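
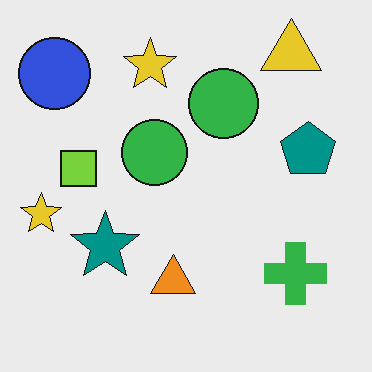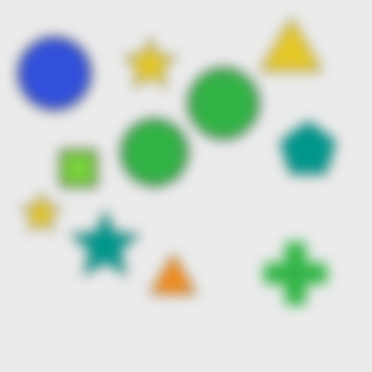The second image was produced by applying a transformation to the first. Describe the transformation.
This is the original image strongly gaussian-blurred.

Shape edges and outlines are uniformly softened across the whole image.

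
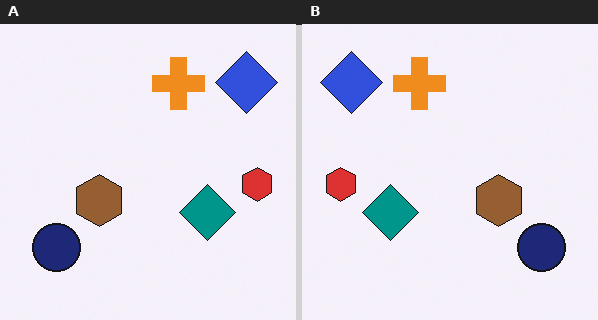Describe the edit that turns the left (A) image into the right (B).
The right (B) image is the left (A) flipped horizontally (left ↔ right).

The red hexagon is in the right of the left (A) image and the left of the right (B) — shapes on opposite sides of the vertical midline have swapped in a mirror flip.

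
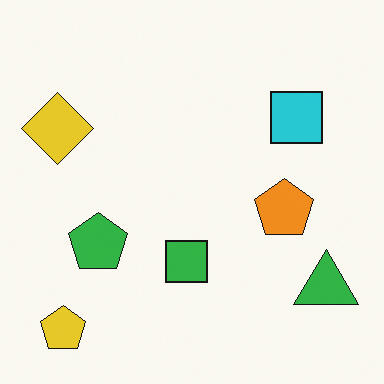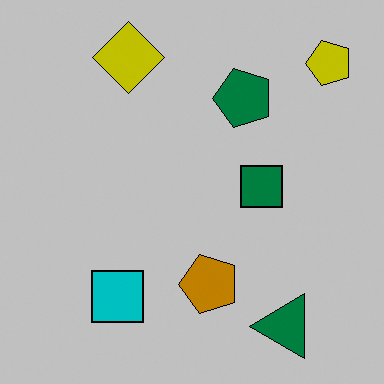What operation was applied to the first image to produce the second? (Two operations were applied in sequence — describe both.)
It was transposed (reflected across the top-left ↔ bottom-right diagonal), then heavily posterized to just a handful of flat colors.

Shapes have swapped their row and column positions — what was in the top-right is now in the bottom-left — a diagonal reflection. Each flat color has snapped to a coarser quantized level — most visibly, the near-white background has dropped to a flat grey.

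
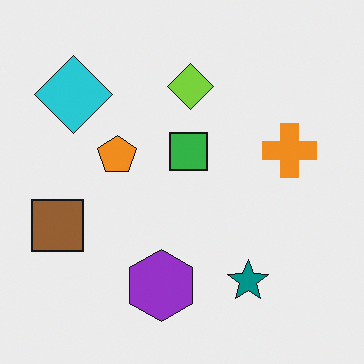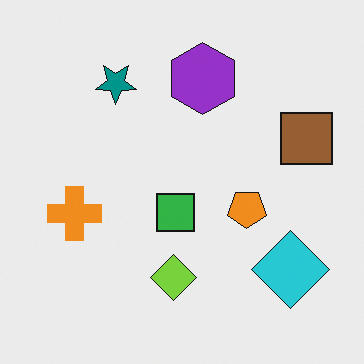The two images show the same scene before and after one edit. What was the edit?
The image was rotated 180°.

The cyan diamond sits in the top-left of the first image and the bottom-right of the second — consistent with a whole-image 180° rotation.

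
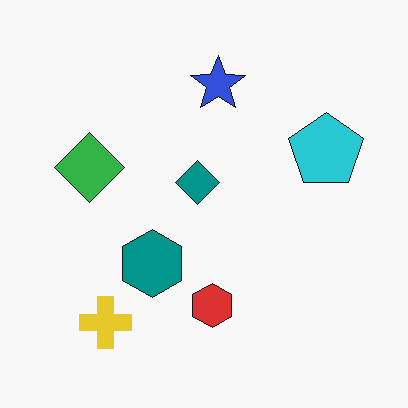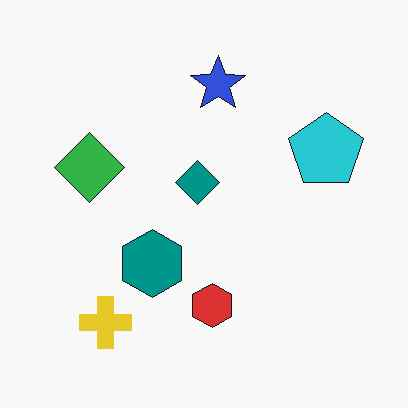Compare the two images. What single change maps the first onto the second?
The second image is the first given moderate JPEG compression.

Blocky 8×8 compression artifacts appear around shape edges and the flat background shows ringing — characteristic JPEG degradation.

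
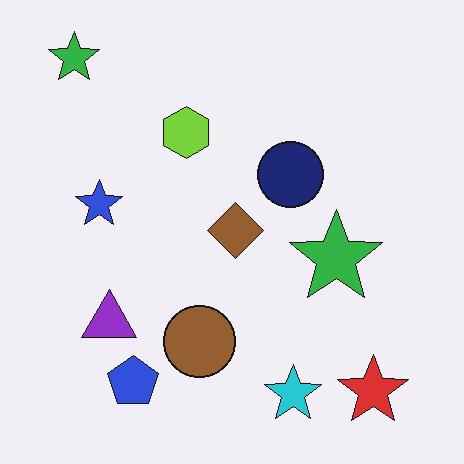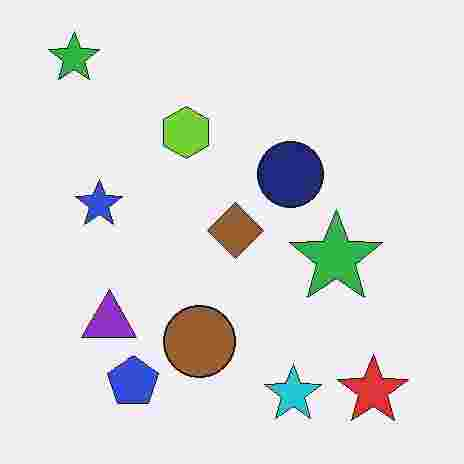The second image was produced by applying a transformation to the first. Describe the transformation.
Heavily JPEG-compressed with obvious blocking artifacts.

Blocky 8×8 compression artifacts appear around shape edges and the flat background shows ringing — characteristic JPEG degradation.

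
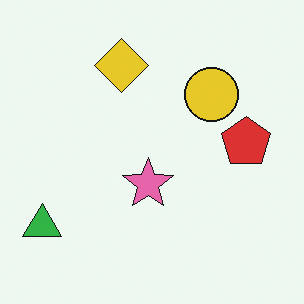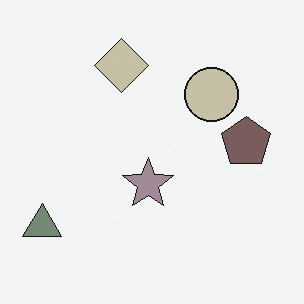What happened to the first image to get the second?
This is the original image made much more muted (saturation change).

All colors are more muted and greyish — a global saturation change.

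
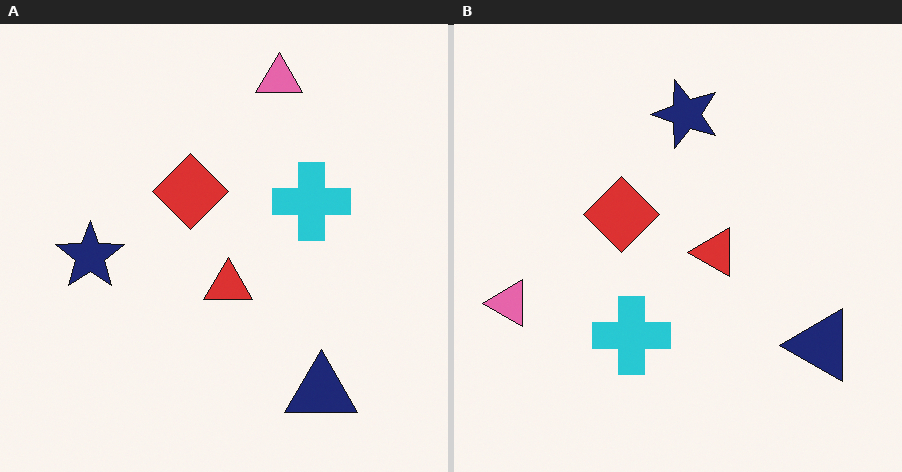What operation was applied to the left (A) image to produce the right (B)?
It was transposed (reflected across the top-left ↔ bottom-right diagonal).

Shapes have swapped their row and column positions — what was in the top-right is now in the bottom-left — a diagonal reflection.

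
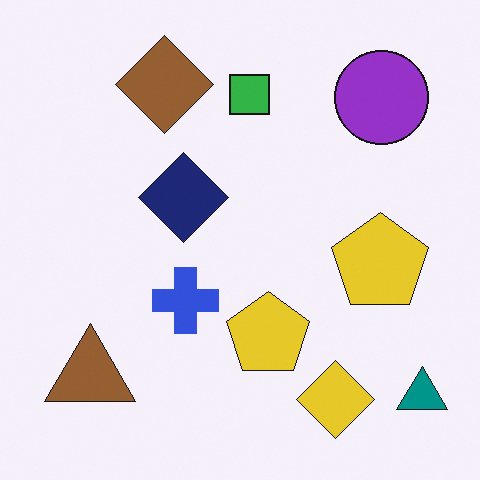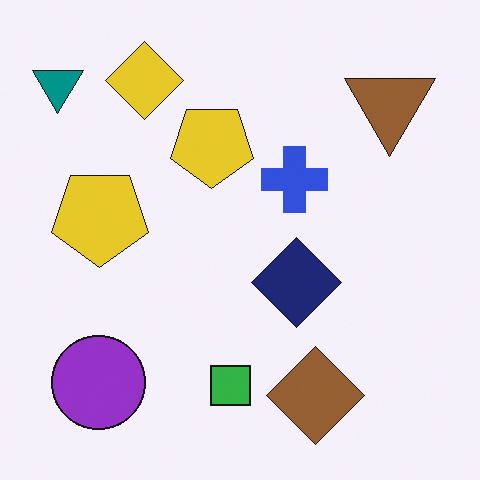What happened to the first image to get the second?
The image was rotated 180°.

The teal triangle sits in the bottom-right of the first image and the top-left of the second — consistent with a whole-image 180° rotation.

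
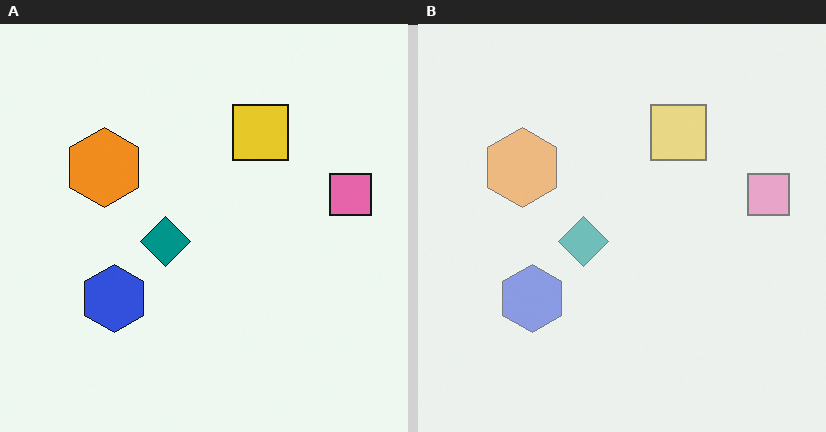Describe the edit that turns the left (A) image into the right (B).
Given much lower contrast.

Tones are pushed toward mid-grey across the whole image — a global contrast change.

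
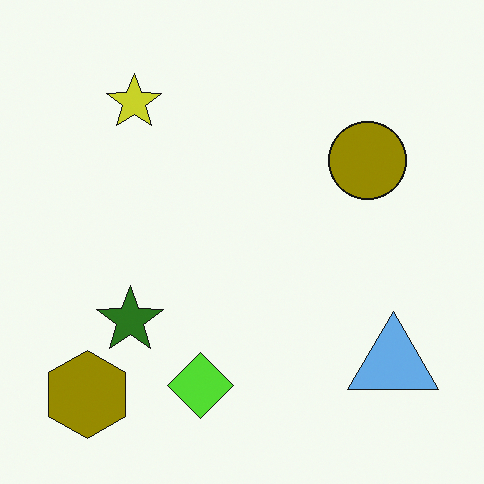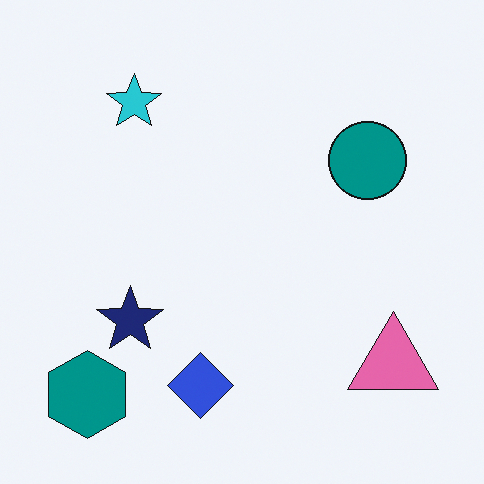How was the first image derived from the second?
This is the original image hue-shifted by a large amount.

Every shape's color has rotated by the same amount around the hue wheel — a uniform hue shift.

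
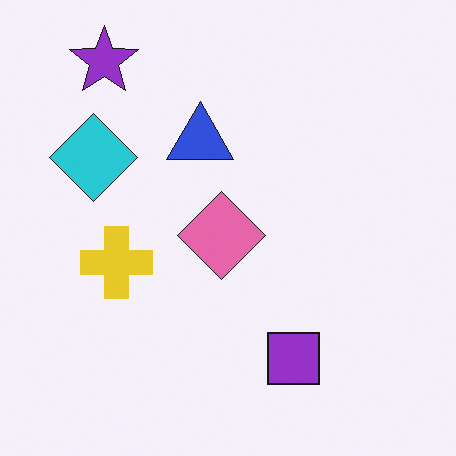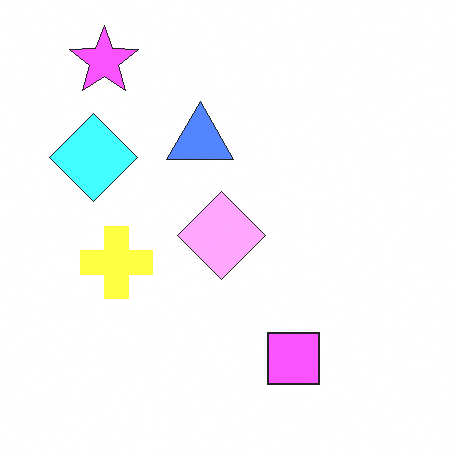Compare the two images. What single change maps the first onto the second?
The second image is the first brightened a lot.

Every pixel — background and shapes alike — is uniformly brightened.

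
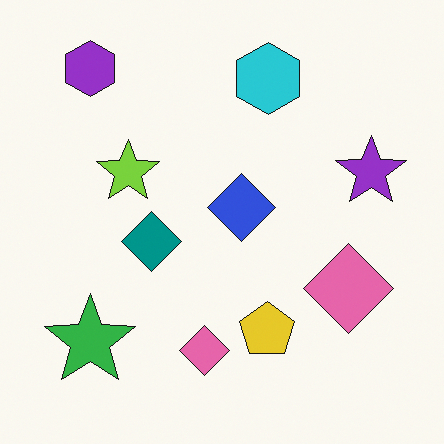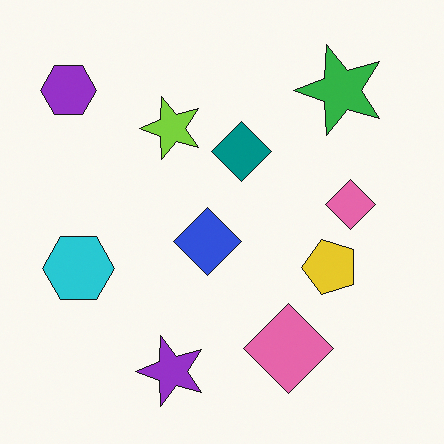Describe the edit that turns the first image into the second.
This is the original image transposed (reflected across the top-left ↔ bottom-right diagonal).

Shapes have swapped their row and column positions — what was in the top-right is now in the bottom-left — a diagonal reflection.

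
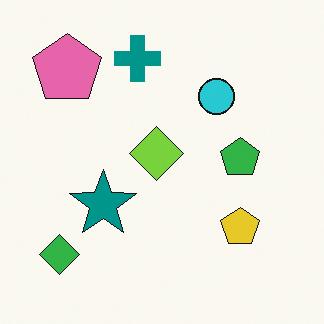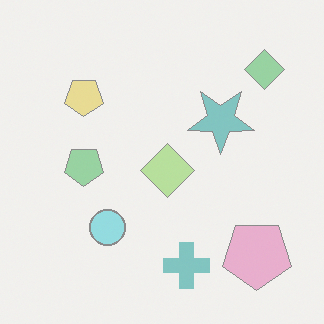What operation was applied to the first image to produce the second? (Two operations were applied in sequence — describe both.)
It was rotated 180°, then given much lower contrast.

The green diamond sits in the bottom-left of the first image and the top-right of the second — consistent with a whole-image 180° rotation. Tones are pushed toward mid-grey across the whole image — a global contrast change.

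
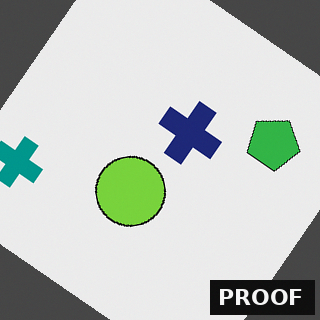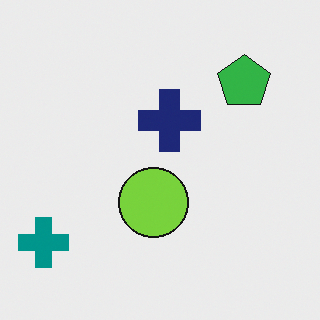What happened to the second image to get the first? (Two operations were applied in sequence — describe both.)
It was rotated clockwise by a large amount — several tens of degrees, then watermarked with the text "PROOF" in the lower-right corner.

Every shape is tilted by the same angle and the image corners show triangular fill wedges — a whole-image rotation by a non-right angle. A dark label reading "PROOF" appears in the lower-right corner.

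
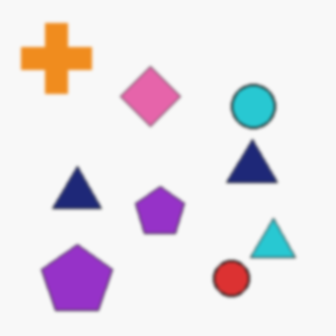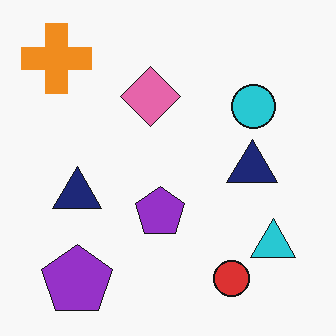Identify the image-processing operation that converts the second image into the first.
The first image is the second slightly softened.

Shape edges and outlines are uniformly softened across the whole image.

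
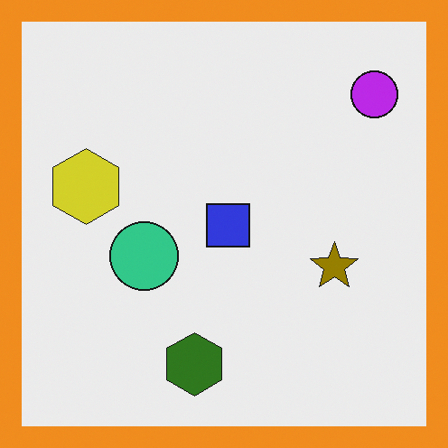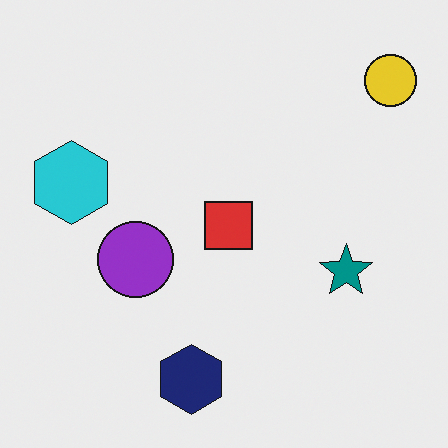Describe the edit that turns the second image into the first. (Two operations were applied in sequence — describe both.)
It was hue-shifted through roughly half the color wheel, then framed with a orange border.

Every shape's color has rotated by the same amount around the hue wheel — a uniform hue shift. A solid orange frame runs around the edge of the first image, with the content slightly shrunk inside it.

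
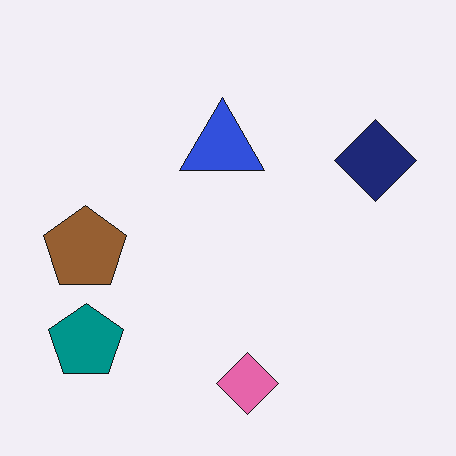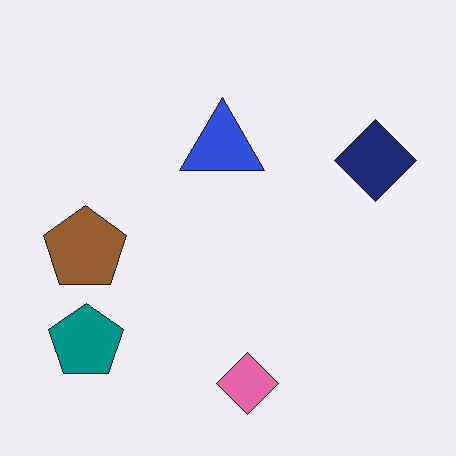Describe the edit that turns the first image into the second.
This is the original image given moderate JPEG compression.

Blocky 8×8 compression artifacts appear around shape edges and the flat background shows ringing — characteristic JPEG degradation.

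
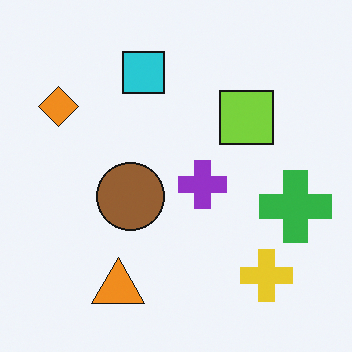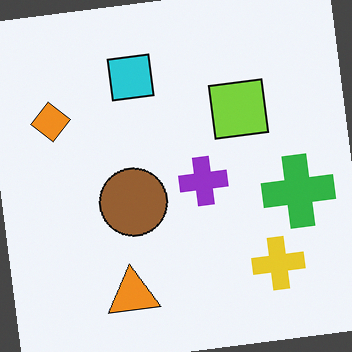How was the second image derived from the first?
This is the original image rotated counter-clockwise by a few degrees.

Every shape is tilted by the same angle and the image corners show triangular fill wedges — a whole-image rotation by a non-right angle.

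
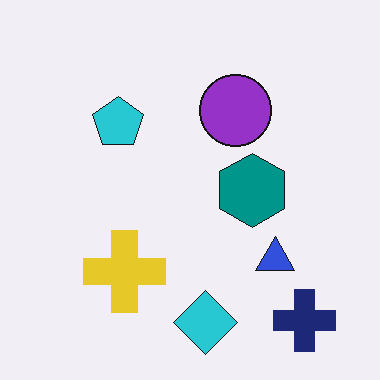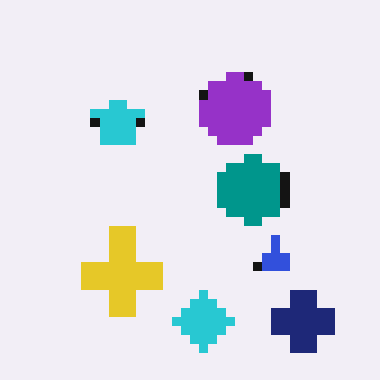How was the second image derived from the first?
Coarsely pixelated.

Shapes are reduced to large square blocks; fine edges and outlines are lost — a downscale-then-upscale (mosaic) effect.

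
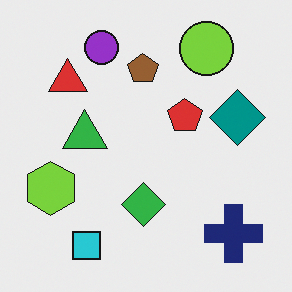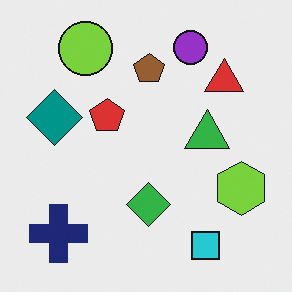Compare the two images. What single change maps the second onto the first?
It was flipped horizontally (left ↔ right).

The lime hexagon is in the right of the second image and the left of the first — shapes on opposite sides of the vertical midline have swapped in a mirror flip.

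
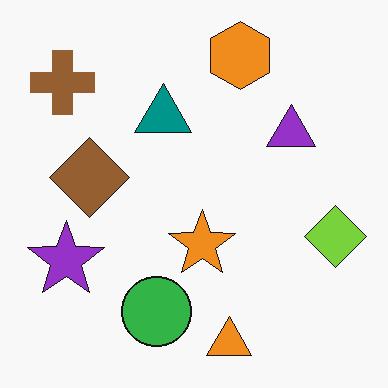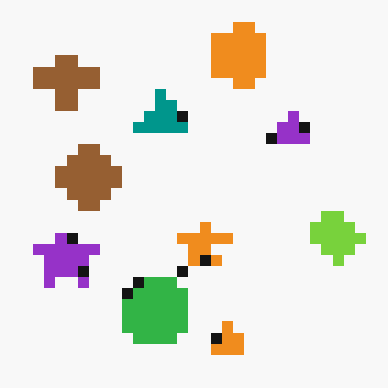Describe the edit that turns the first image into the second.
Coarsely pixelated.

Shapes are reduced to large square blocks; fine edges and outlines are lost — a downscale-then-upscale (mosaic) effect.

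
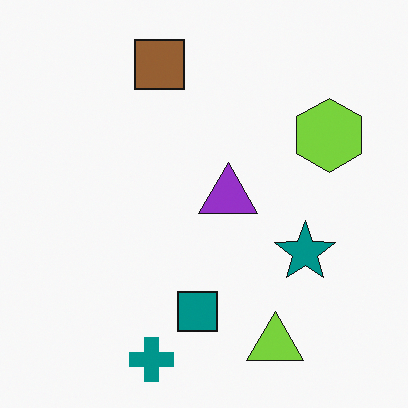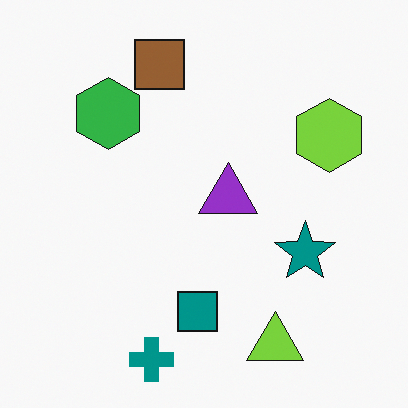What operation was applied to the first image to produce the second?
This is the original image overlaid with an additional green hexagon.

A green hexagon appears in the second image that is absent from the first.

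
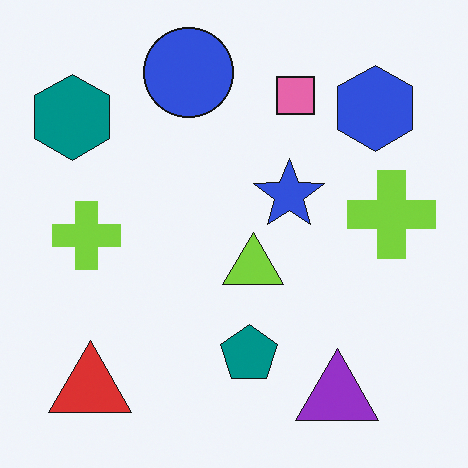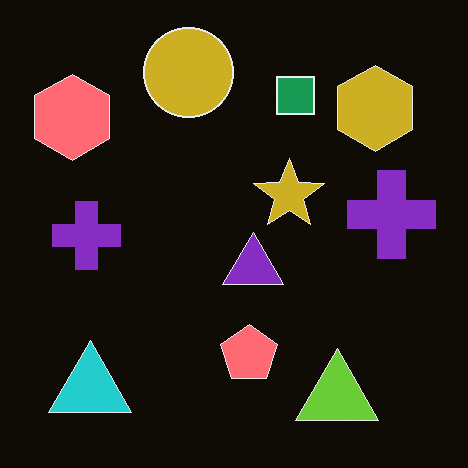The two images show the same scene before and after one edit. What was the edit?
It was color-inverted (negative).

The light background has become dark and every shape's color is its complement — a photographic negative.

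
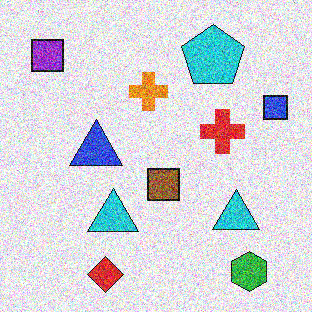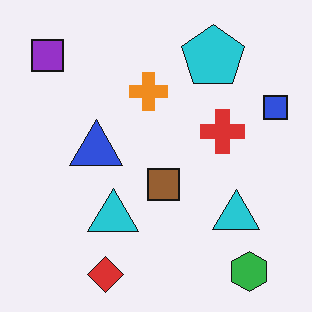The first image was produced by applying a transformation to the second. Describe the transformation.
The image was degraded with strong gaussian noise.

Random speckle covers the whole image, including the flat background.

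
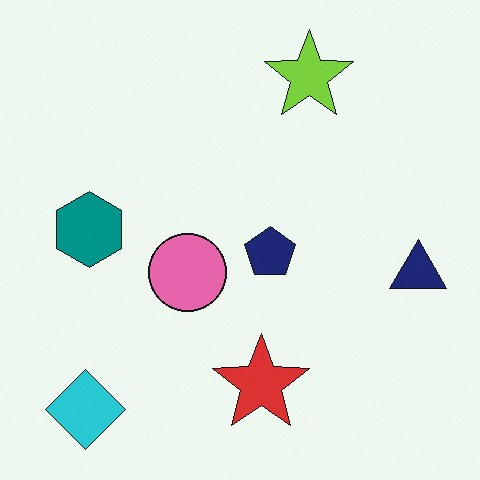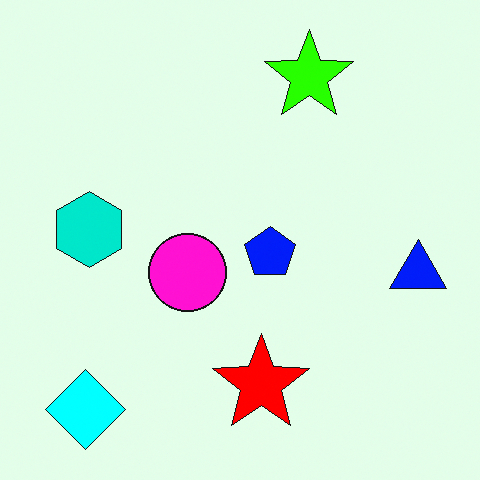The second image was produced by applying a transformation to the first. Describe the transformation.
This is the original image heavily oversaturated.

All colors are more vivid — a global saturation change.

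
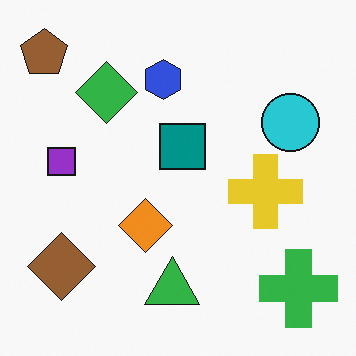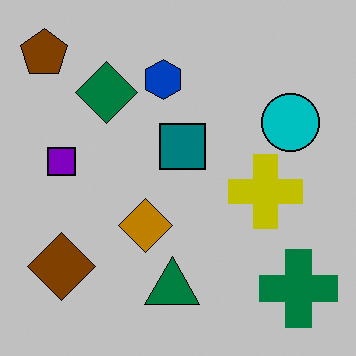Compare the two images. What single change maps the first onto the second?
The image was aggressively posterized.

Each flat color has snapped to a coarser quantized level — most visibly, the near-white background has dropped to a flat grey.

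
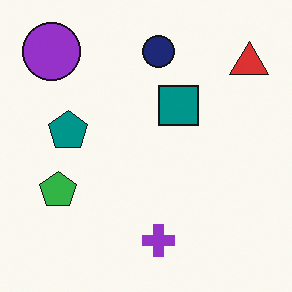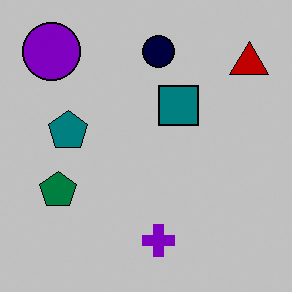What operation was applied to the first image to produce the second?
It was aggressively posterized.

Each flat color has snapped to a coarser quantized level — most visibly, the near-white background has dropped to a flat grey.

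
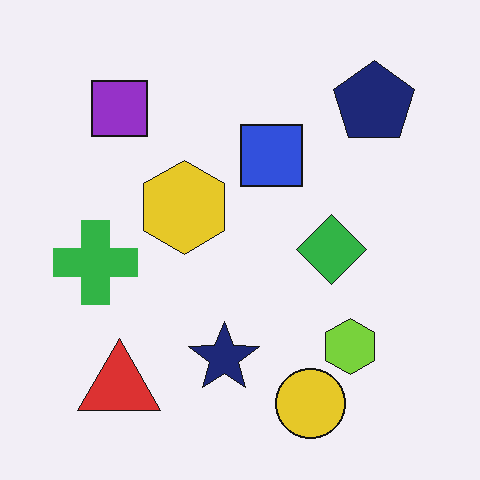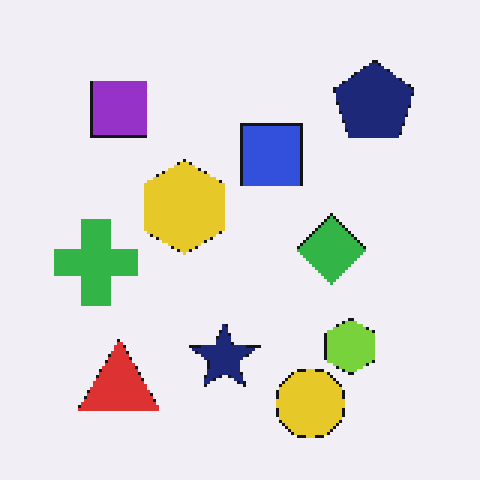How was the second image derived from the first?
The second image is the first lightly pixelated (a mild mosaic effect).

Shapes are reduced to large square blocks; fine edges and outlines are lost — a downscale-then-upscale (mosaic) effect.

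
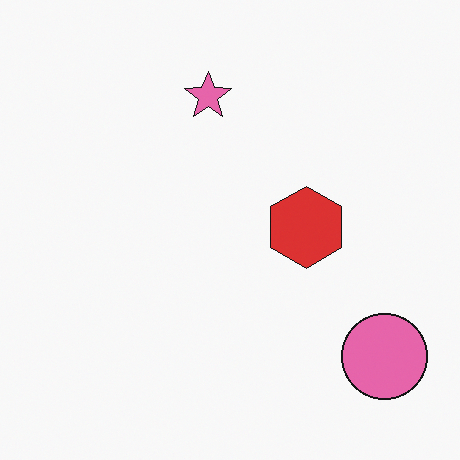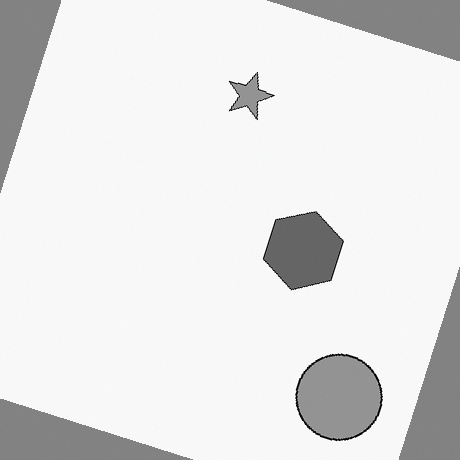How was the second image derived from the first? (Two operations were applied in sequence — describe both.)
The transformation is: converted to grayscale, then rotated clockwise by a moderate amount.

All color is removed — every shape is now a shade of grey. Every shape is tilted by the same angle and the image corners show triangular fill wedges — a whole-image rotation by a non-right angle.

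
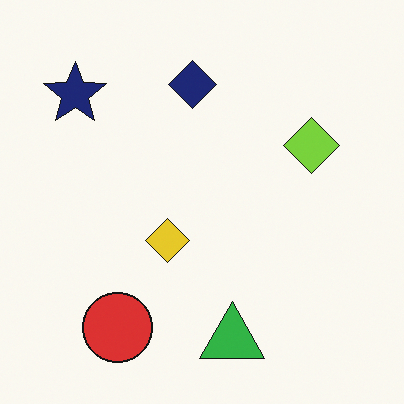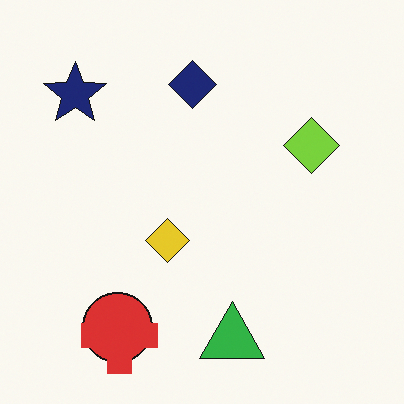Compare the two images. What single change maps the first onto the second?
The image was overlaid with an additional red cross.

A red cross appears in the second image that is absent from the first.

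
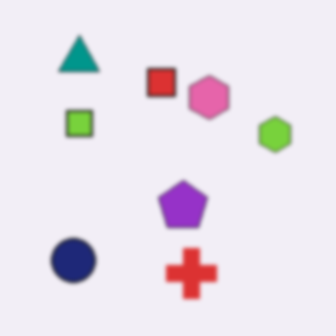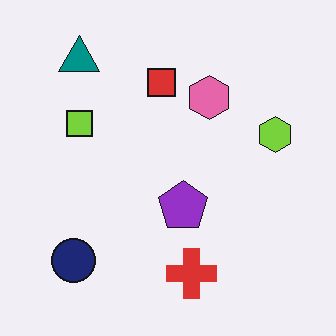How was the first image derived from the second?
The image was given a subtle gaussian blur.

Shape edges and outlines are uniformly softened across the whole image.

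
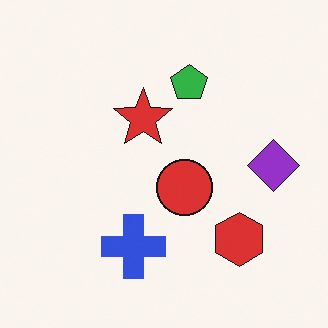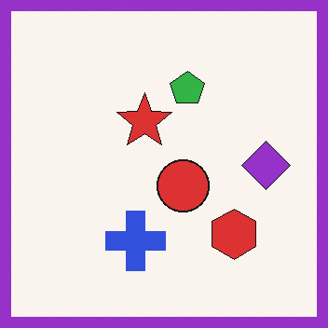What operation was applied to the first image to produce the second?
This is the original image framed with a purple border.

A solid purple frame runs around the edge of the second image, with the content slightly shrunk inside it.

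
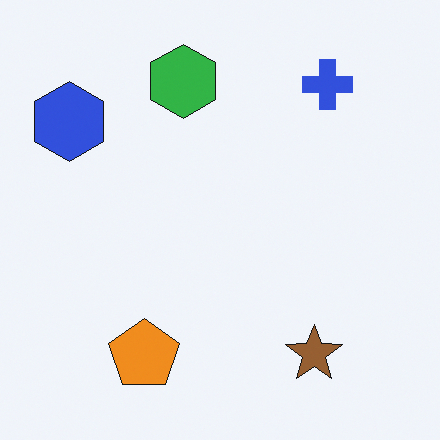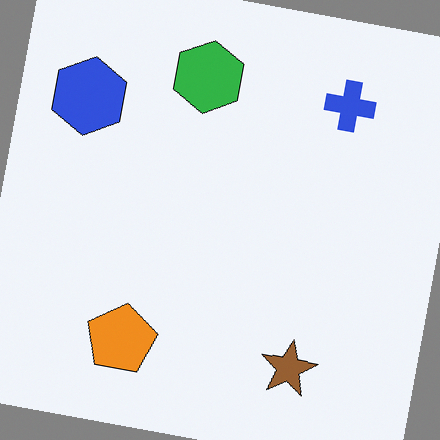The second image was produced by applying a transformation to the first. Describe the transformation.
The second image is the first rotated clockwise by a small amount.

Every shape is tilted by the same angle and the image corners show triangular fill wedges — a whole-image rotation by a non-right angle.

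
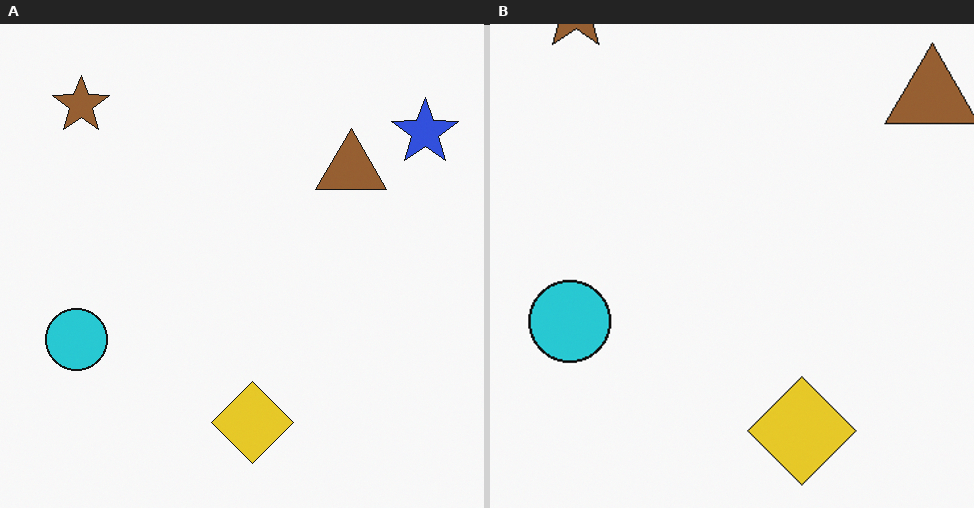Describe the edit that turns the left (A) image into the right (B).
The image was cropped to a modestly smaller region and rescaled.

The visible shapes are larger and the field of view is narrower; shapes near the original edges may be partly or wholly outside the frame — a crop-and-rescale.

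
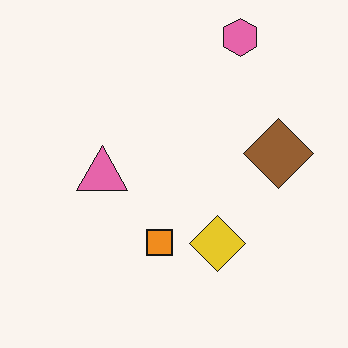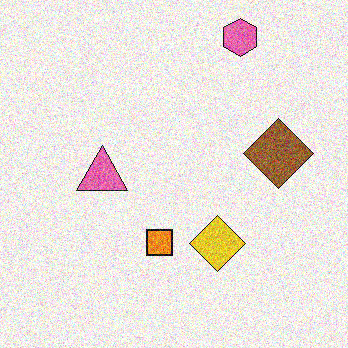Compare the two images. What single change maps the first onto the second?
The second image is the first degraded with strong gaussian noise.

Random speckle covers the whole image, including the flat background.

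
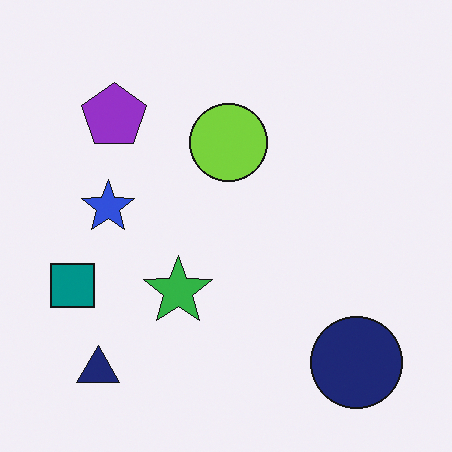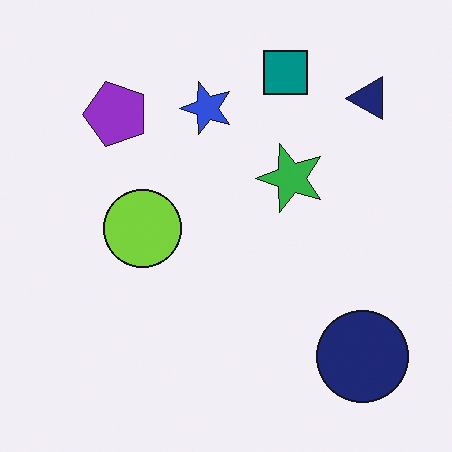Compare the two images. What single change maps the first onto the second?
The image was transposed (reflected across the top-left ↔ bottom-right diagonal).

Shapes have swapped their row and column positions — what was in the top-right is now in the bottom-left — a diagonal reflection.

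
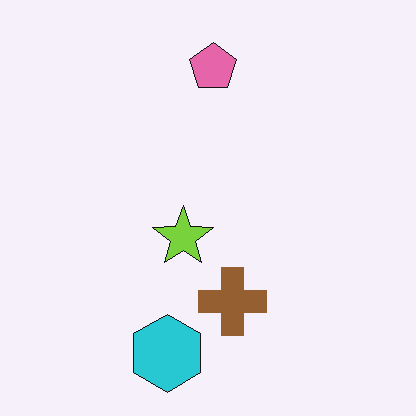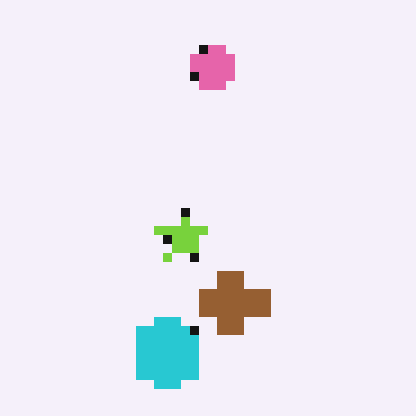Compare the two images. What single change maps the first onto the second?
The image was heavily pixelated into large blocks.

Shapes are reduced to large square blocks; fine edges and outlines are lost — a downscale-then-upscale (mosaic) effect.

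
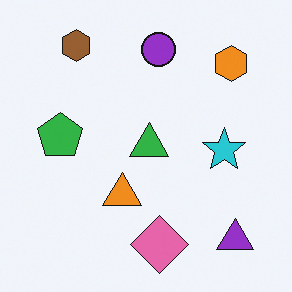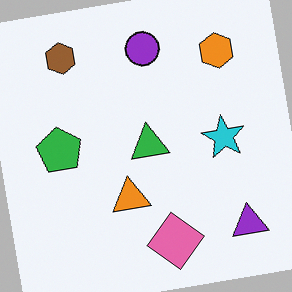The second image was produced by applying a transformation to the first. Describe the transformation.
The transformation is: rotated counter-clockwise by a few degrees.

Every shape is tilted by the same angle and the image corners show triangular fill wedges — a whole-image rotation by a non-right angle.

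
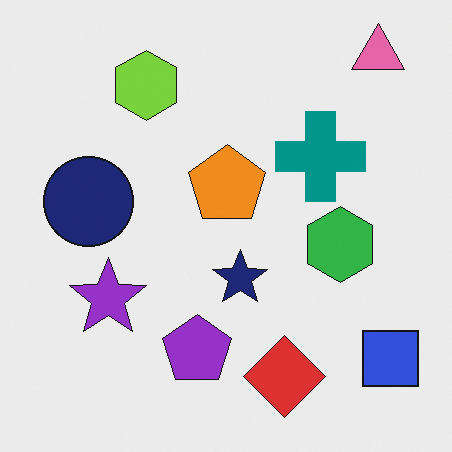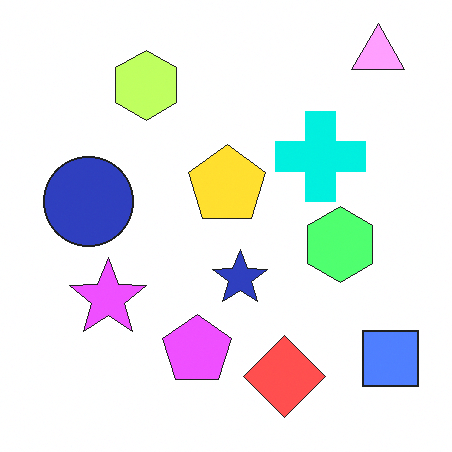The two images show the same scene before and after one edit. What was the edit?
It was brightened a lot.

Every pixel — background and shapes alike — is uniformly brightened.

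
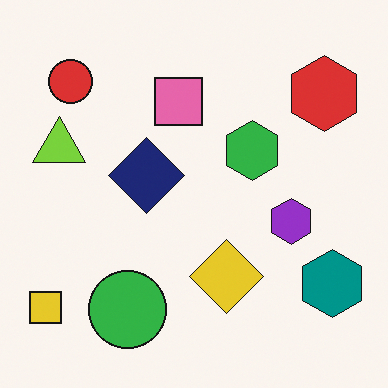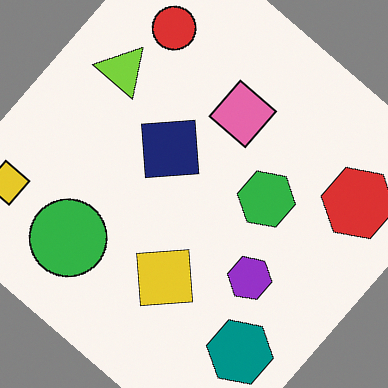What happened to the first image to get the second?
The transformation is: rotated clockwise by a large amount — several tens of degrees.

Every shape is tilted by the same angle and the image corners show triangular fill wedges — a whole-image rotation by a non-right angle.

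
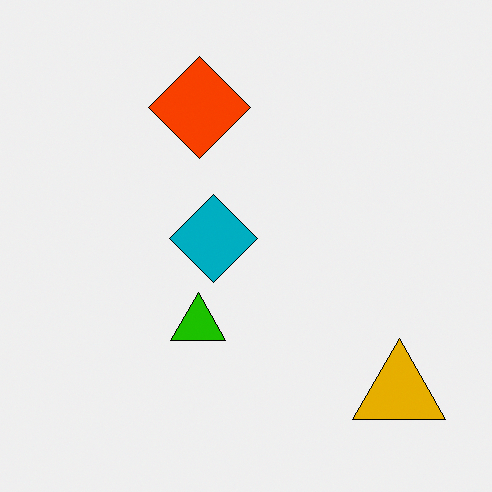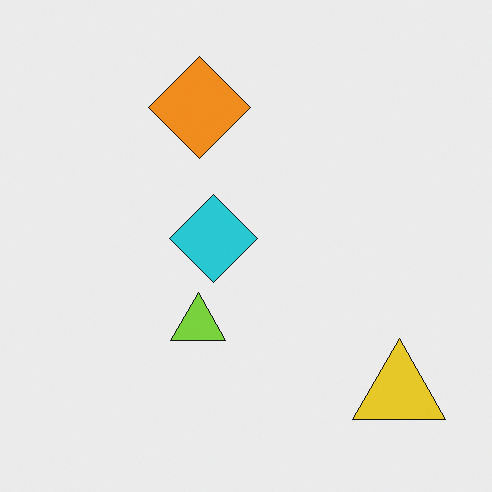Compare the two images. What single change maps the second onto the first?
This is the original image given much higher contrast.

Tones are pushed away from mid-grey across the whole image — a global contrast change.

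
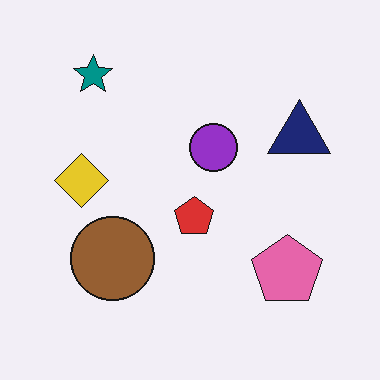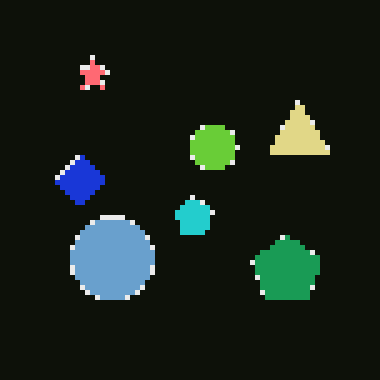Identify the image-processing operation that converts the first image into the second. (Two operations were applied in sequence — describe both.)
It was lightly pixelated (a mild mosaic effect), then color-inverted (negative).

Shapes are reduced to large square blocks; fine edges and outlines are lost — a downscale-then-upscale (mosaic) effect. The light background has become dark and every shape's color is its complement — a photographic negative.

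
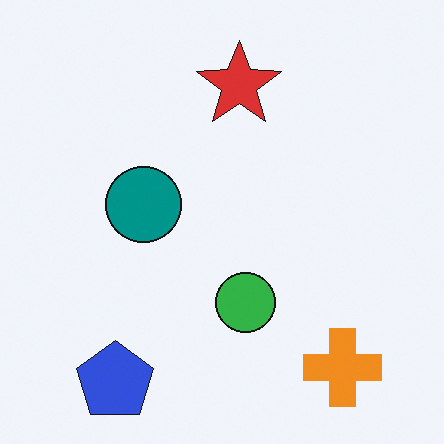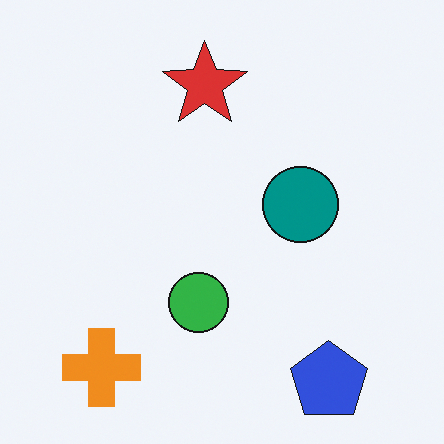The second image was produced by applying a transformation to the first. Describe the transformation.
The image was flipped horizontally (left ↔ right).

The orange cross is in the bottom-right of the first image and the bottom-left of the second — shapes on opposite sides of the vertical midline have swapped in a mirror flip.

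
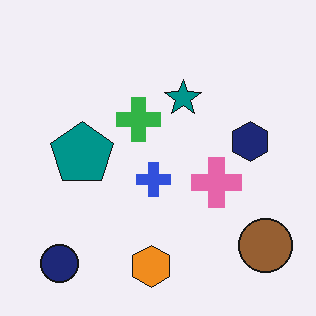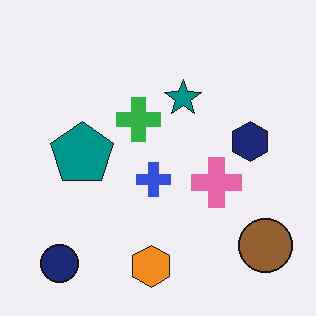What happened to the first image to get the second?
This is the original image given moderate JPEG compression.

Blocky 8×8 compression artifacts appear around shape edges and the flat background shows ringing — characteristic JPEG degradation.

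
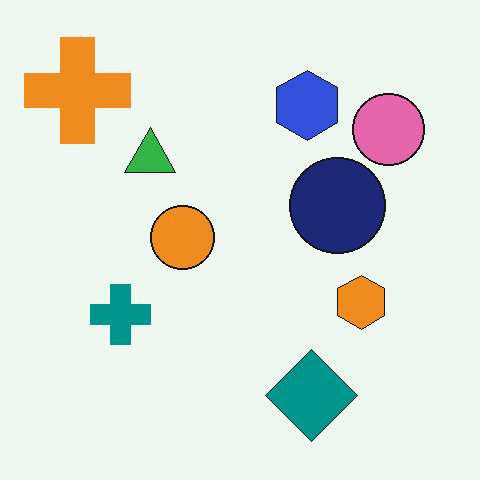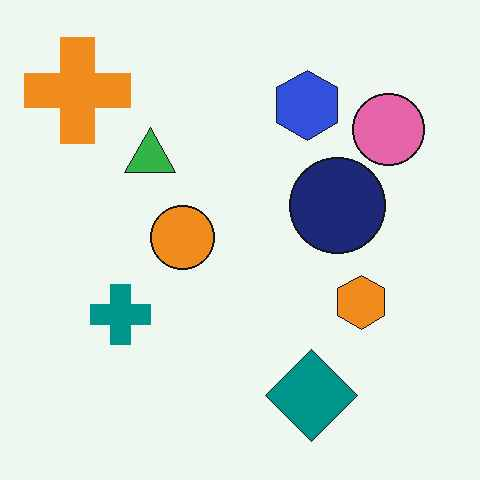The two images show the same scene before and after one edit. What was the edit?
It was given moderate JPEG compression.

Blocky 8×8 compression artifacts appear around shape edges and the flat background shows ringing — characteristic JPEG degradation.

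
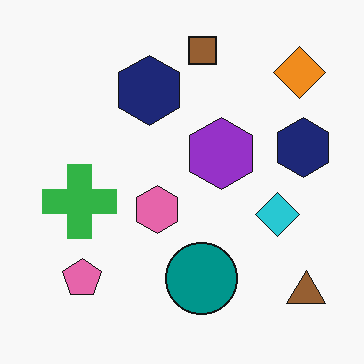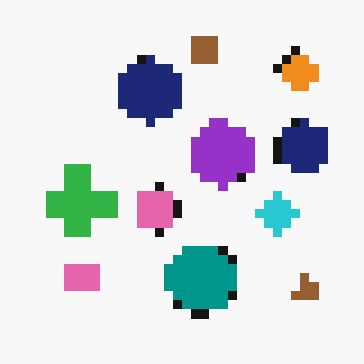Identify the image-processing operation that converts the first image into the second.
The transformation is: coarsely pixelated.

Shapes are reduced to large square blocks; fine edges and outlines are lost — a downscale-then-upscale (mosaic) effect.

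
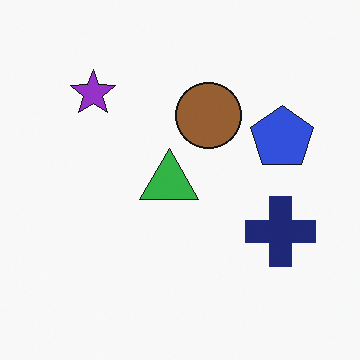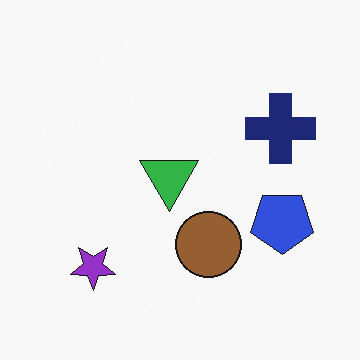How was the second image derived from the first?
It was flipped vertically (top ↔ bottom).

The purple star is in the top-left of the first image and the bottom-left of the second — shapes on opposite sides of the horizontal midline have swapped in a mirror flip.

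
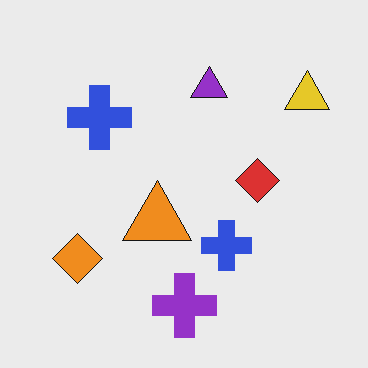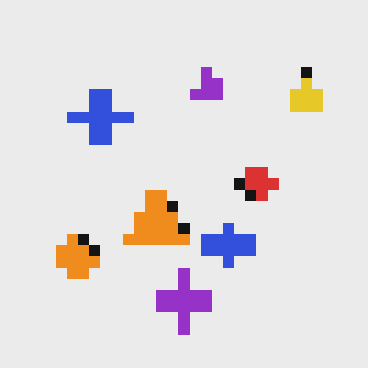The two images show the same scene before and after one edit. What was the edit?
The image was heavily pixelated into large blocks.

Shapes are reduced to large square blocks; fine edges and outlines are lost — a downscale-then-upscale (mosaic) effect.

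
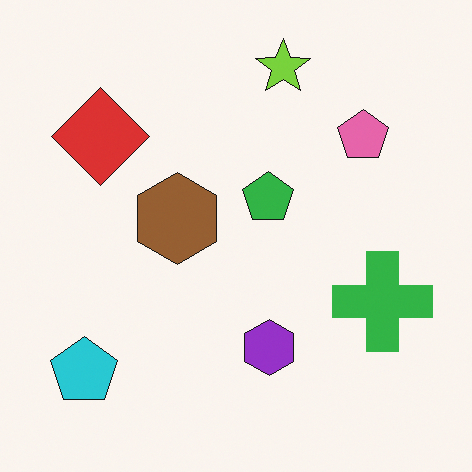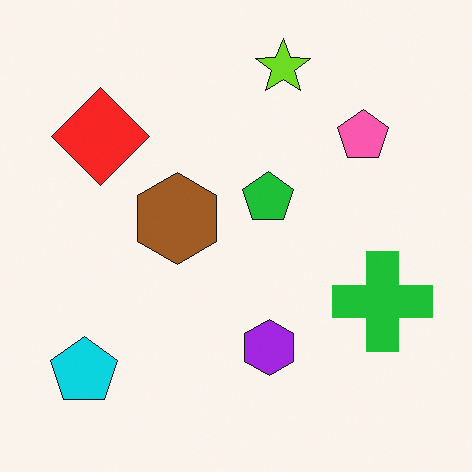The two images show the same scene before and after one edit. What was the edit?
Slightly oversaturated.

All colors are more vivid — a global saturation change.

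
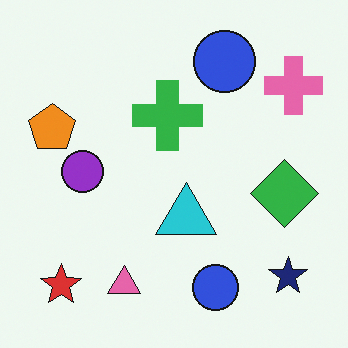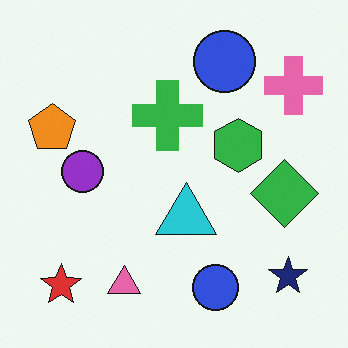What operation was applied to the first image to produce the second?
Overlaid with an additional green hexagon.

A green hexagon appears in the second image that is absent from the first.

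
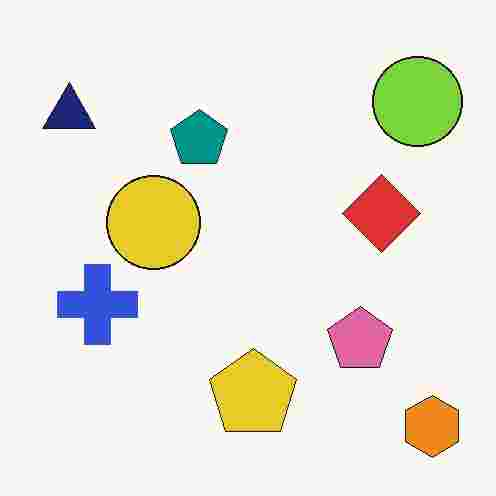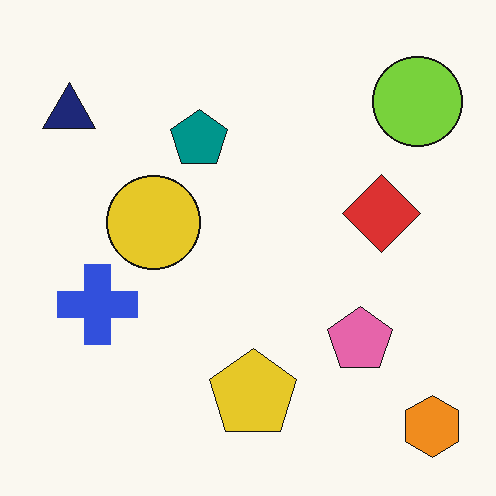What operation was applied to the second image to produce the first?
It was heavily JPEG-compressed with obvious blocking artifacts.

Blocky 8×8 compression artifacts appear around shape edges and the flat background shows ringing — characteristic JPEG degradation.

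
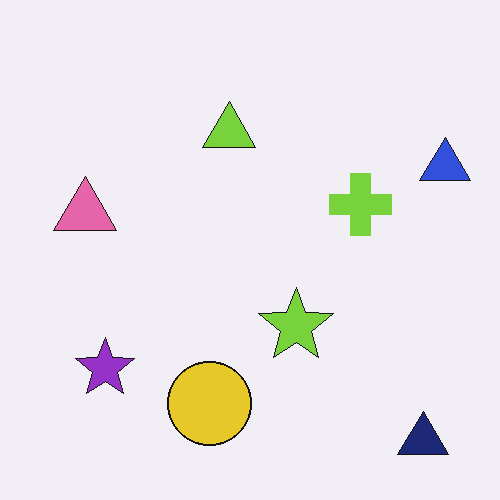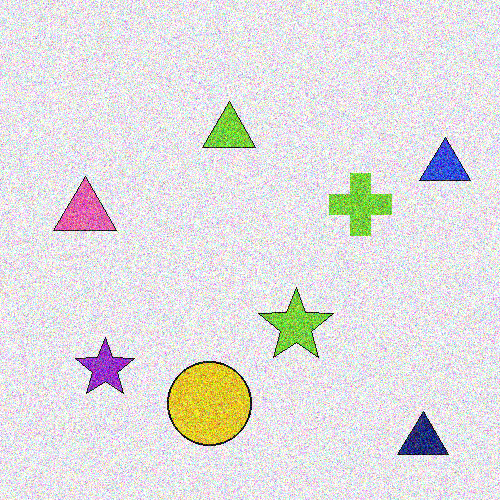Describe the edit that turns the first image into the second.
It was degraded with a thick layer of grain.

Random speckle covers the whole image, including the flat background.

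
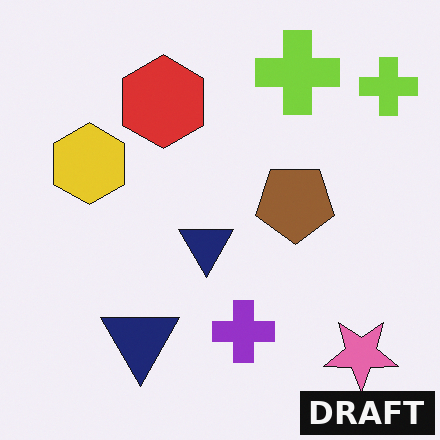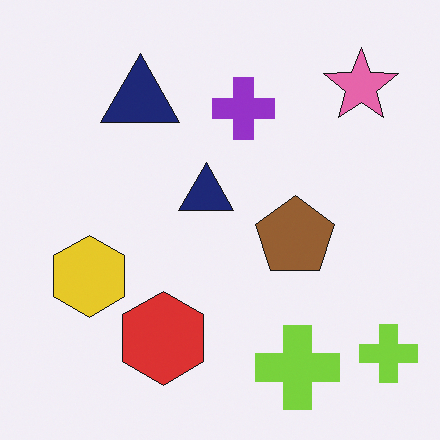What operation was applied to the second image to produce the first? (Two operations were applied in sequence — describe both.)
The image was flipped vertically (top ↔ bottom), then watermarked with the text "DRAFT" in the lower-right corner.

The pink star is in the top-right of the second image and the bottom-right of the first — shapes on opposite sides of the horizontal midline have swapped in a mirror flip. A dark label reading "DRAFT" appears in the lower-right corner.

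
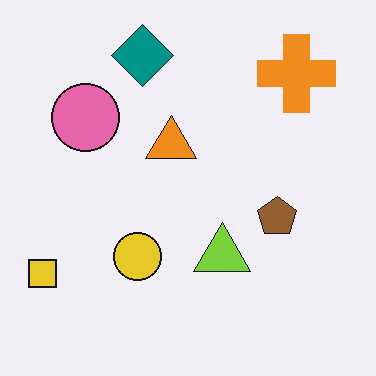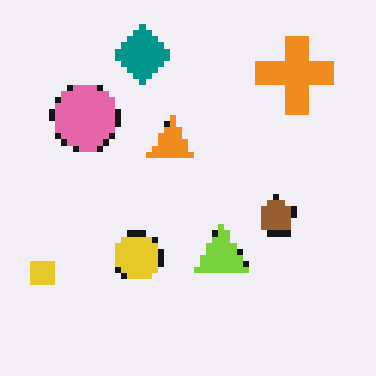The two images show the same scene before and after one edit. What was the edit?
The image was moderately pixelated.

Shapes are reduced to large square blocks; fine edges and outlines are lost — a downscale-then-upscale (mosaic) effect.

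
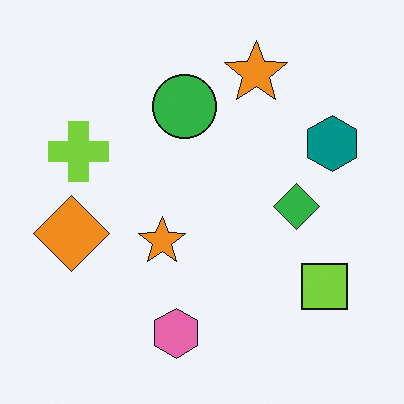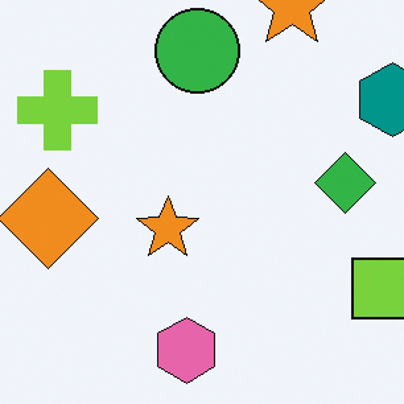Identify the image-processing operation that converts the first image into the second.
The transformation is: cropped to a modestly smaller region and rescaled.

The visible shapes are larger and the field of view is narrower; shapes near the original edges may be partly or wholly outside the frame — a crop-and-rescale.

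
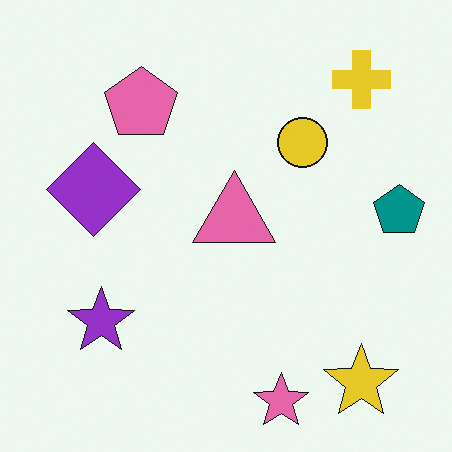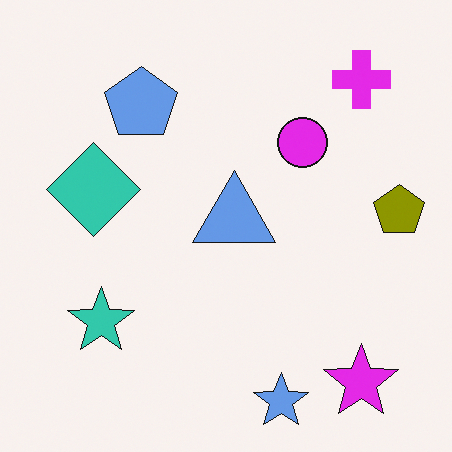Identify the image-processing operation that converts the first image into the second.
It was hue-shifted through roughly half the color wheel.

Every shape's color has rotated by the same amount around the hue wheel — a uniform hue shift.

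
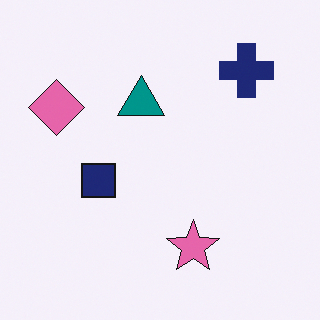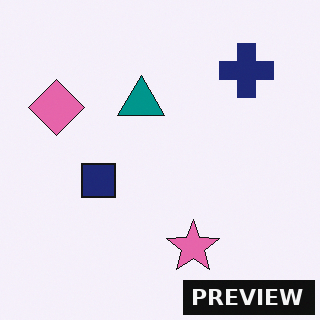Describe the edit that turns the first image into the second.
The transformation is: watermarked with the text "PREVIEW" in the lower-right corner.

A dark label reading "PREVIEW" appears in the lower-right corner.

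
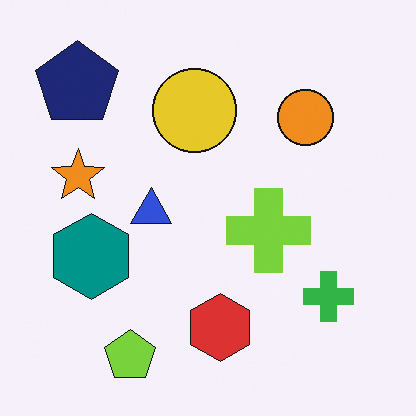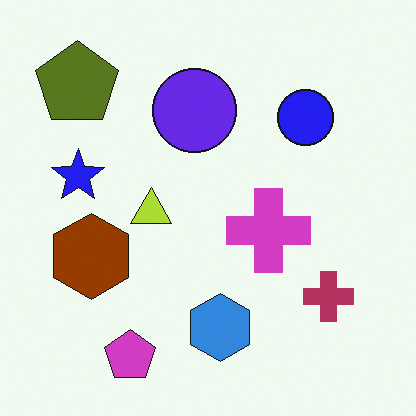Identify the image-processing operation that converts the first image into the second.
This is the original image hue-shifted through roughly half the color wheel.

Every shape's color has rotated by the same amount around the hue wheel — a uniform hue shift.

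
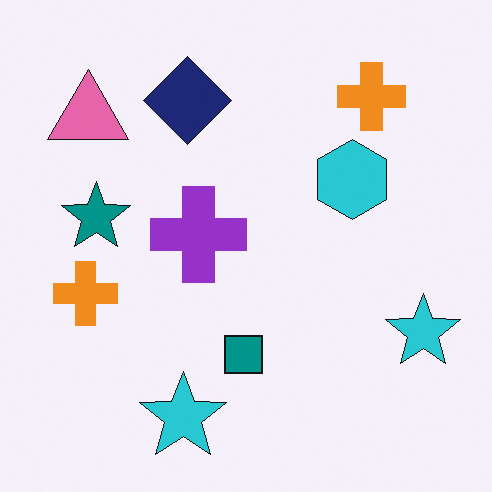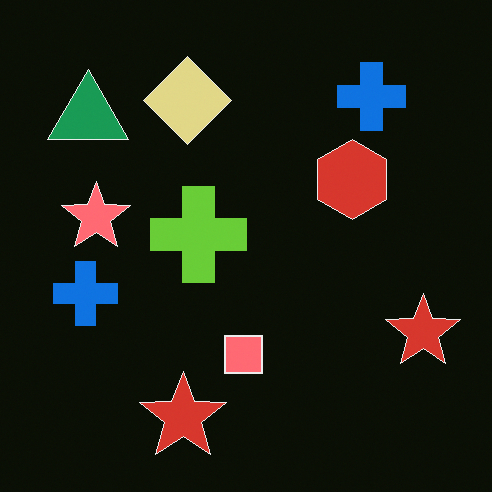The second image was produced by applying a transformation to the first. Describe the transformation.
The second image is the first color-inverted (negative).

The light background has become dark and every shape's color is its complement — a photographic negative.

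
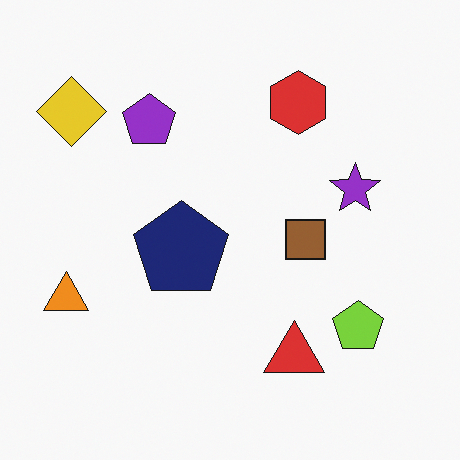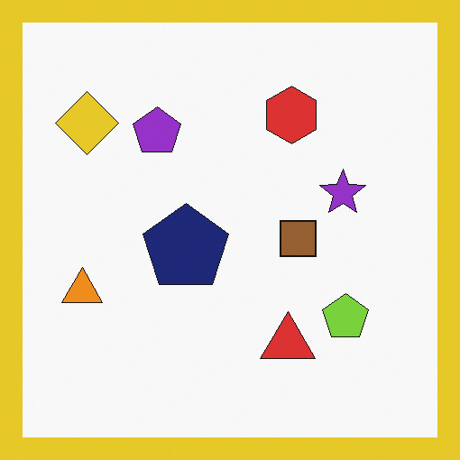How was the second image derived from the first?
It was framed with a yellow border.

A solid yellow frame runs around the edge of the second image, with the content slightly shrunk inside it.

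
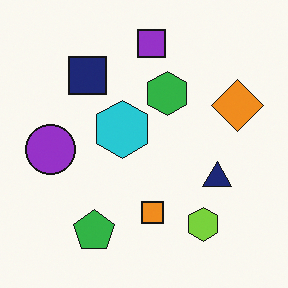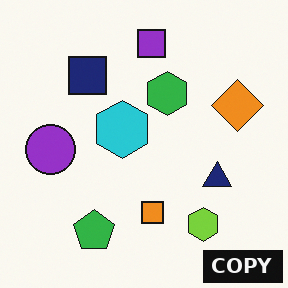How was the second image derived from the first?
This is the original image watermarked with the text "COPY" in the lower-right corner.

A dark label reading "COPY" appears in the lower-right corner.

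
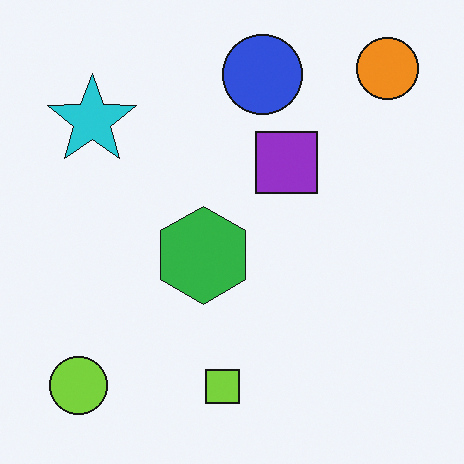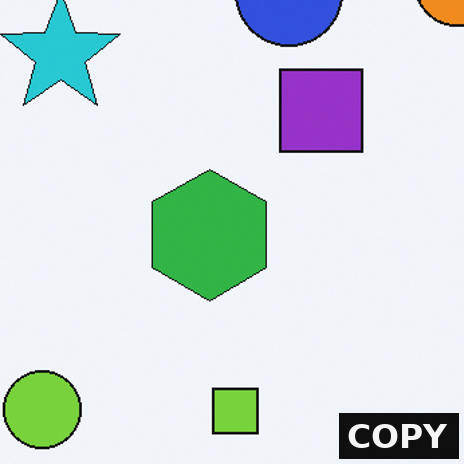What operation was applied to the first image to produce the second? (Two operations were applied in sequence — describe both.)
This is the original image cropped to a modestly smaller region and rescaled, then watermarked with the text "COPY" in the lower-right corner.

The visible shapes are larger and the field of view is narrower; shapes near the original edges may be partly or wholly outside the frame — a crop-and-rescale. A dark label reading "COPY" appears in the lower-right corner.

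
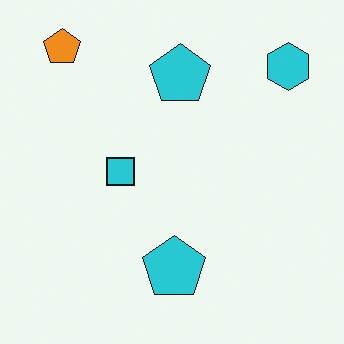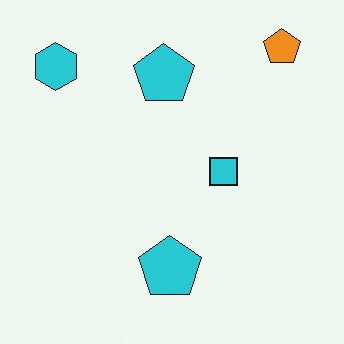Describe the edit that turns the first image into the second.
The transformation is: flipped horizontally (left ↔ right).

The cyan hexagon is in the top-right of the first image and the top-left of the second — shapes on opposite sides of the vertical midline have swapped in a mirror flip.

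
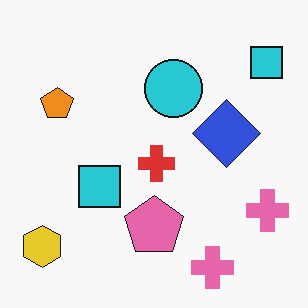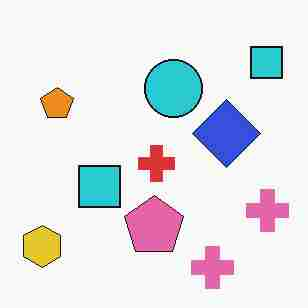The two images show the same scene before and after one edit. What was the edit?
This is the original image degraded with heavy JPEG compression.

Blocky 8×8 compression artifacts appear around shape edges and the flat background shows ringing — characteristic JPEG degradation.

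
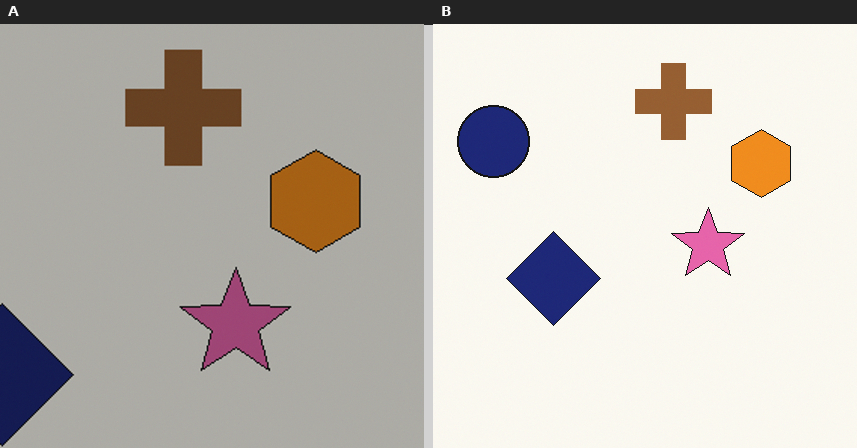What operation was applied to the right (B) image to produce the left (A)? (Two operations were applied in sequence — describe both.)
The transformation is: darkened a lot, then cropped to a modestly smaller region and rescaled.

Every pixel — background and shapes alike — is uniformly darkened. The visible shapes are larger and the field of view is narrower; shapes near the original edges may be partly or wholly outside the frame — a crop-and-rescale.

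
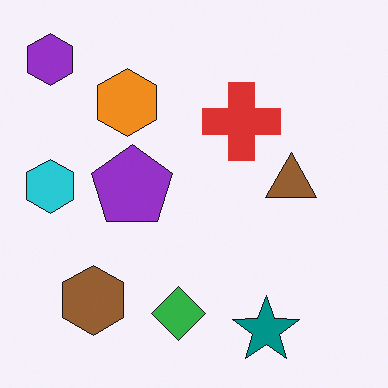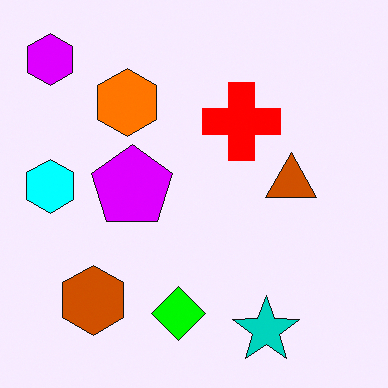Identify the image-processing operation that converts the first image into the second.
Made much more vivid (saturation change).

All colors are more vivid — a global saturation change.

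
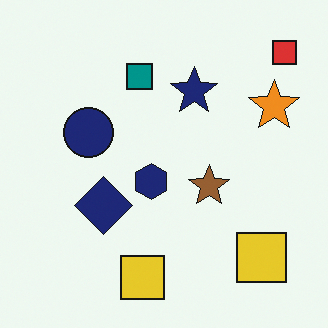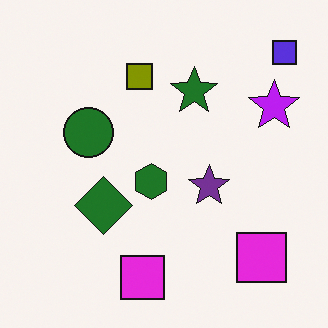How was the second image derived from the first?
It was hue-shifted by a large amount.

Every shape's color has rotated by the same amount around the hue wheel — a uniform hue shift.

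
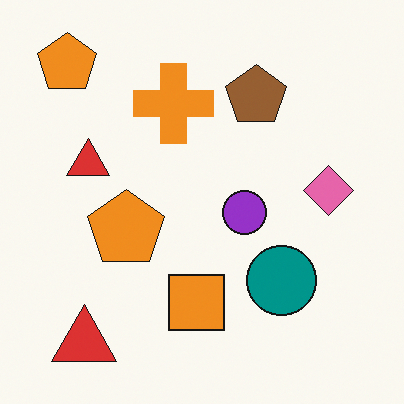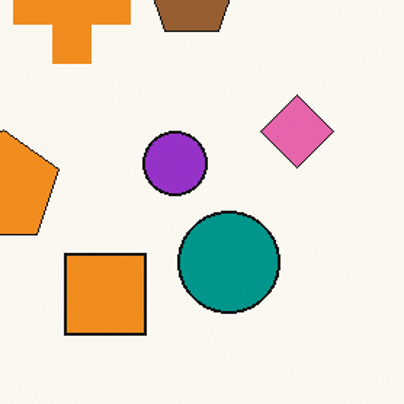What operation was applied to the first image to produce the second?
Cropped to a modestly smaller region and rescaled.

The visible shapes are larger and the field of view is narrower; shapes near the original edges may be partly or wholly outside the frame — a crop-and-rescale.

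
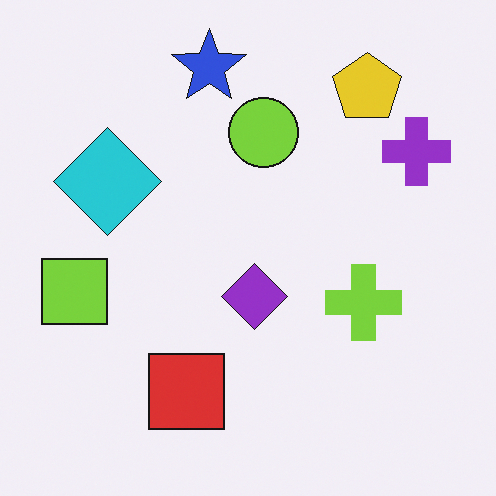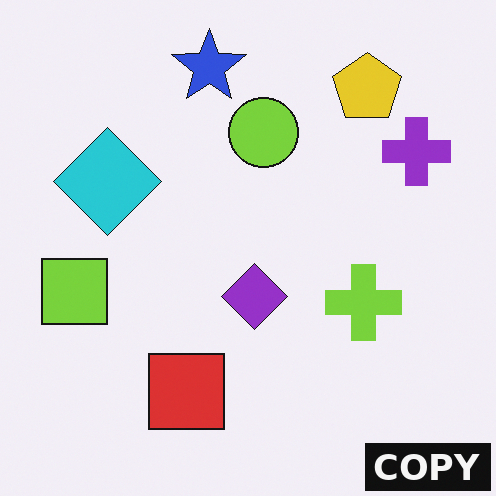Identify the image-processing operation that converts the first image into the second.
The transformation is: watermarked with the text "COPY" in the lower-right corner.

A dark label reading "COPY" appears in the lower-right corner.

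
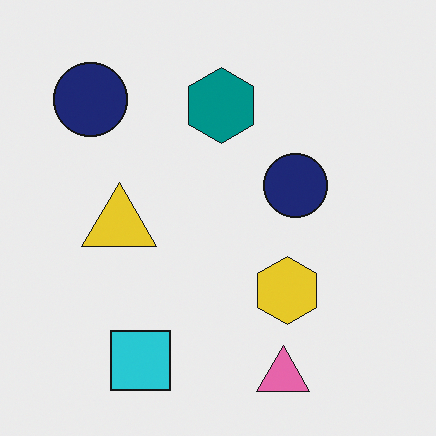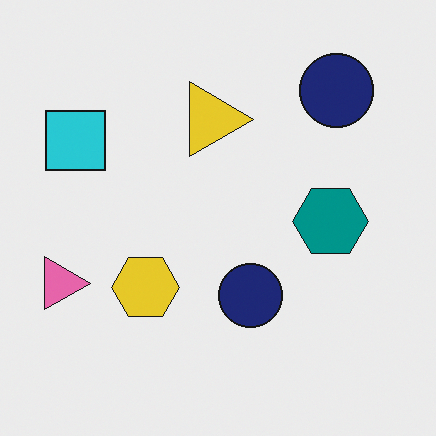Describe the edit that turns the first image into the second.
Rotated 90° clockwise.

The pink triangle sits in the bottom of the first image and the left of the second — consistent with a whole-image 90° clockwise rotation.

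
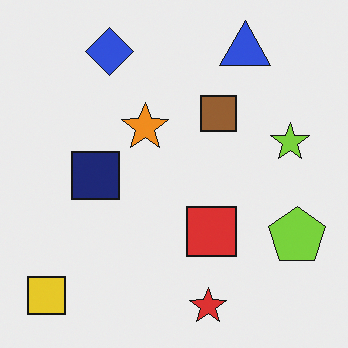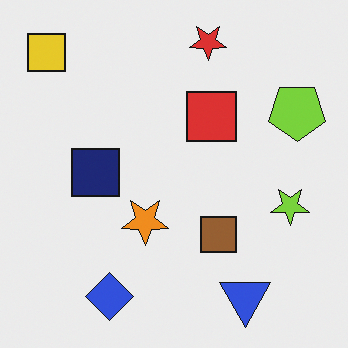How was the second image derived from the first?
The second image is the first flipped vertically (top ↔ bottom).

The red star is in the bottom of the first image and the top of the second — shapes on opposite sides of the horizontal midline have swapped in a mirror flip.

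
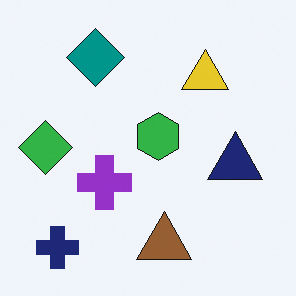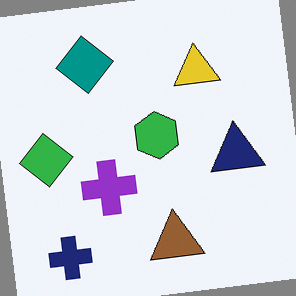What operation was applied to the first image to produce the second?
This is the original image rotated counter-clockwise by a slight angle.

Every shape is tilted by the same angle and the image corners show triangular fill wedges — a whole-image rotation by a non-right angle.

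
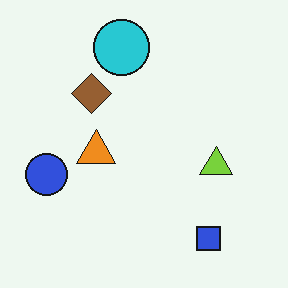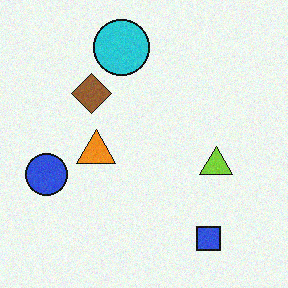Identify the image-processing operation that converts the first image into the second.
This is the original image degraded with light additive noise.

Random speckle covers the whole image, including the flat background.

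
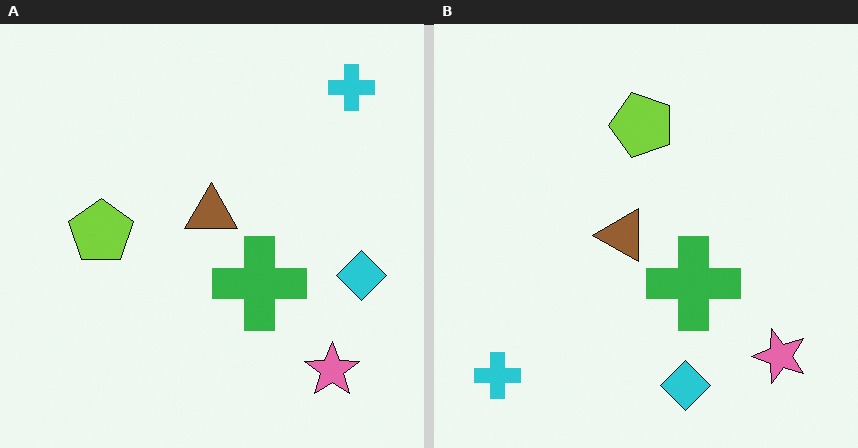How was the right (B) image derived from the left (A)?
The right (B) image is the left (A) transposed (reflected across the top-left ↔ bottom-right diagonal).

Shapes have swapped their row and column positions — what was in the top-right is now in the bottom-left — a diagonal reflection.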